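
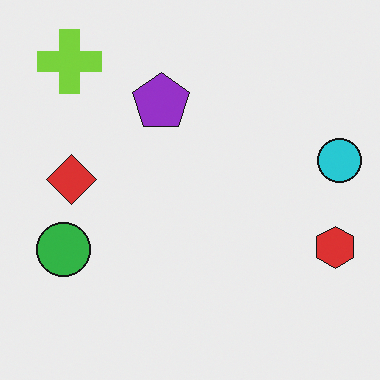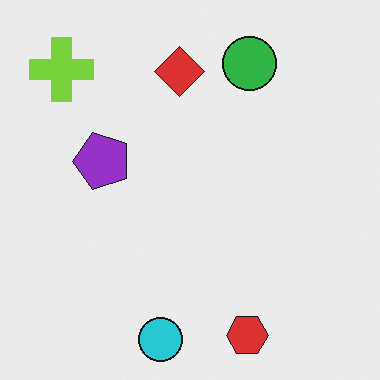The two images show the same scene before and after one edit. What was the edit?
It was transposed (reflected across the top-left ↔ bottom-right diagonal).

Shapes have swapped their row and column positions — what was in the top-right is now in the bottom-left — a diagonal reflection.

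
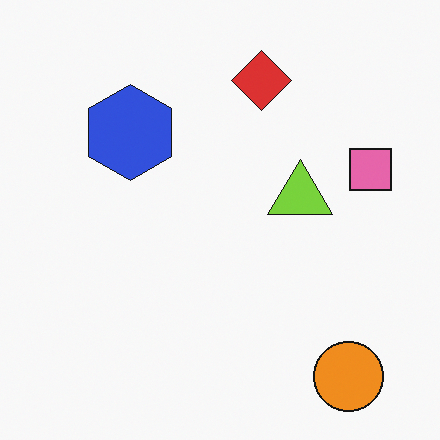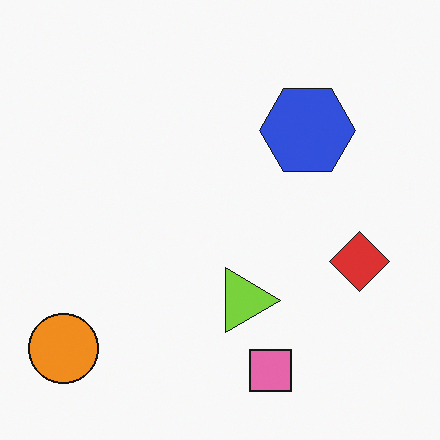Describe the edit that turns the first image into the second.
It was rotated 90° clockwise.

The orange circle sits in the bottom-right of the first image and the bottom-left of the second — consistent with a whole-image 90° clockwise rotation.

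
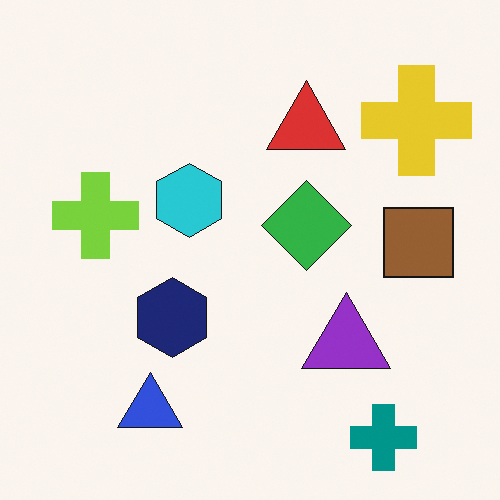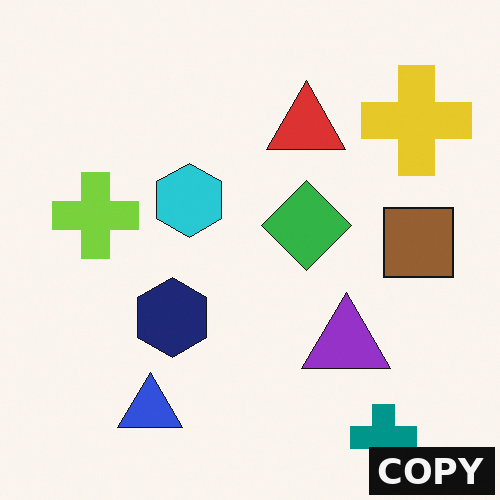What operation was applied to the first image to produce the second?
Watermarked with the text "COPY" in the lower-right corner.

A dark label reading "COPY" appears in the lower-right corner.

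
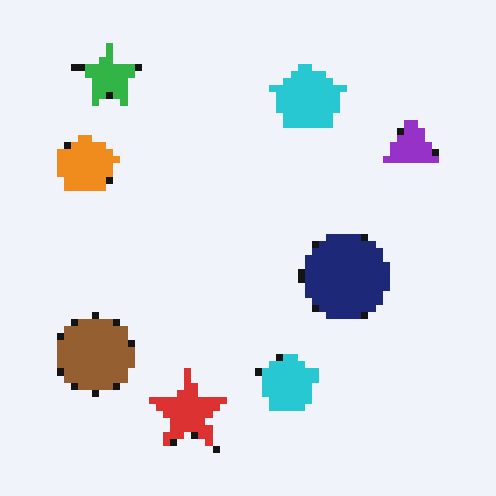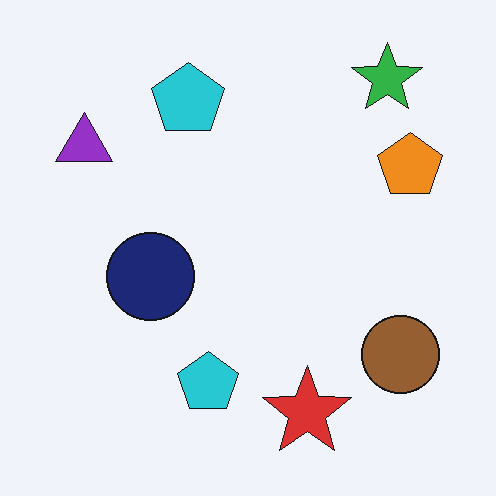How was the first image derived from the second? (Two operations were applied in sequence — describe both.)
It was pixelated into visible square blocks, then flipped horizontally (left ↔ right).

Shapes are reduced to large square blocks; fine edges and outlines are lost — a downscale-then-upscale (mosaic) effect. The purple triangle is in the top-left of the second image and the top-right of the first — shapes on opposite sides of the vertical midline have swapped in a mirror flip.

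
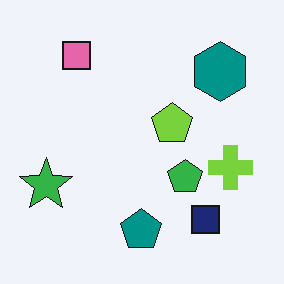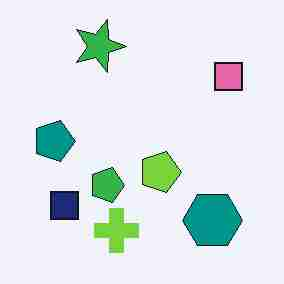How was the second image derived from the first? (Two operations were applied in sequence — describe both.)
The second image is the first rotated 90° clockwise, then degraded with heavy JPEG compression.

The pink square sits in the top-left of the first image and the top-right of the second — consistent with a whole-image 90° clockwise rotation. Blocky 8×8 compression artifacts appear around shape edges and the flat background shows ringing — characteristic JPEG degradation.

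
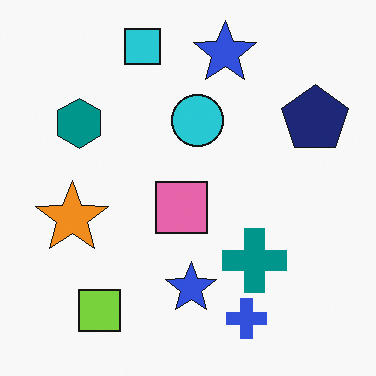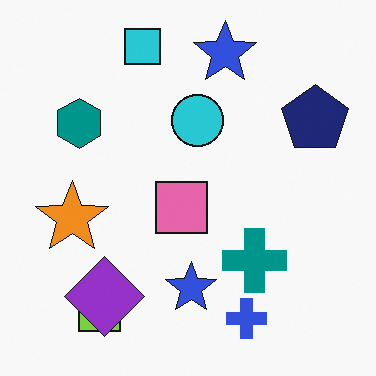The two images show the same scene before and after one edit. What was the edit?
It was overlaid with an additional purple diamond.

A purple diamond appears in the second image that is absent from the first.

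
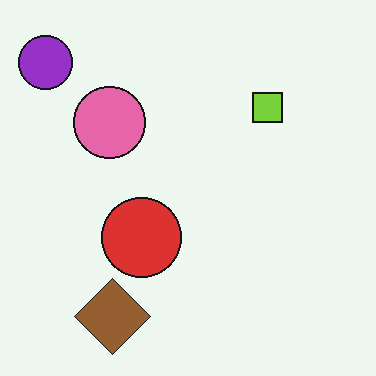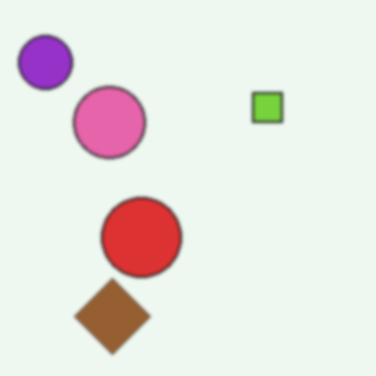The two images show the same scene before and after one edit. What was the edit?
The second image is the first lightly blurred.

Shape edges and outlines are uniformly softened across the whole image.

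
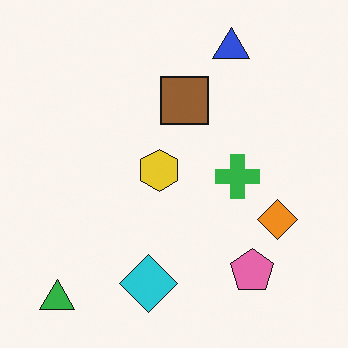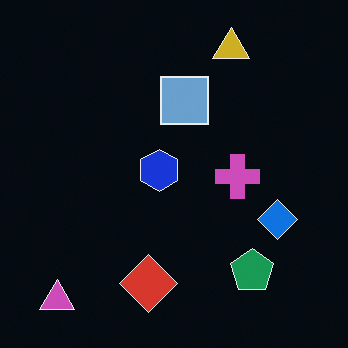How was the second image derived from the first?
The transformation is: color-inverted (negative).

The light background has become dark and every shape's color is its complement — a photographic negative.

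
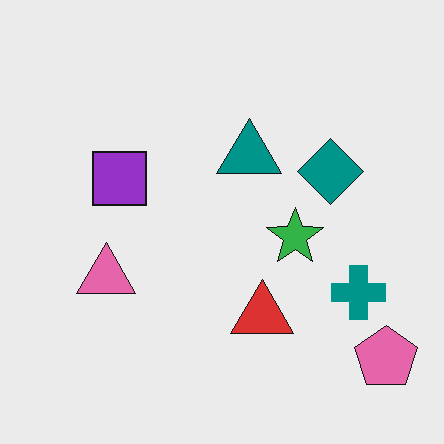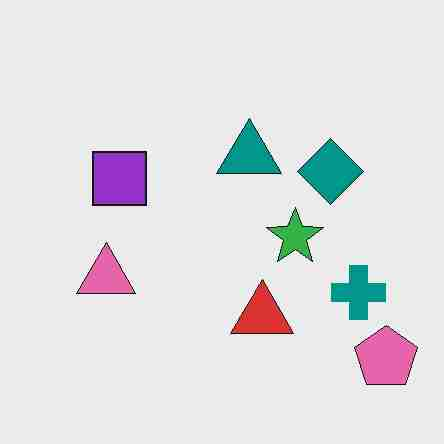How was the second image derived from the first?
The second image is the first heavily JPEG-compressed with obvious blocking artifacts.

Blocky 8×8 compression artifacts appear around shape edges and the flat background shows ringing — characteristic JPEG degradation.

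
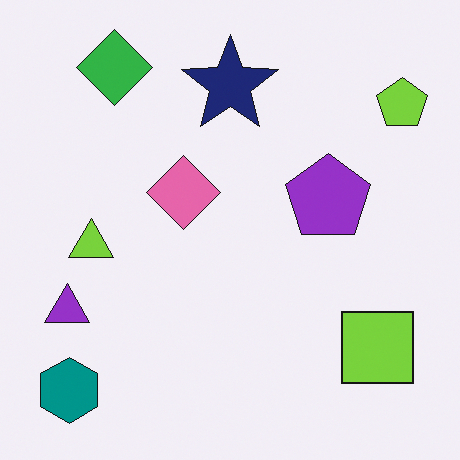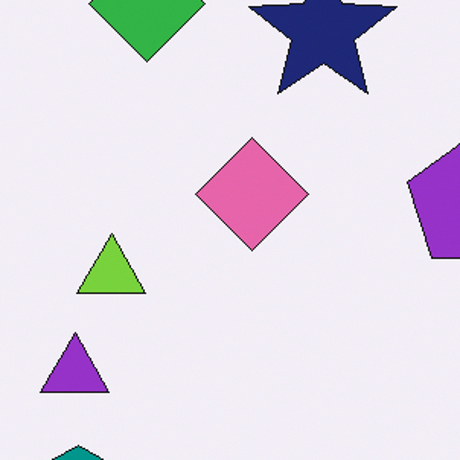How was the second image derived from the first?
The image was cropped to a modestly smaller region and rescaled.

The visible shapes are larger and the field of view is narrower; shapes near the original edges may be partly or wholly outside the frame — a crop-and-rescale.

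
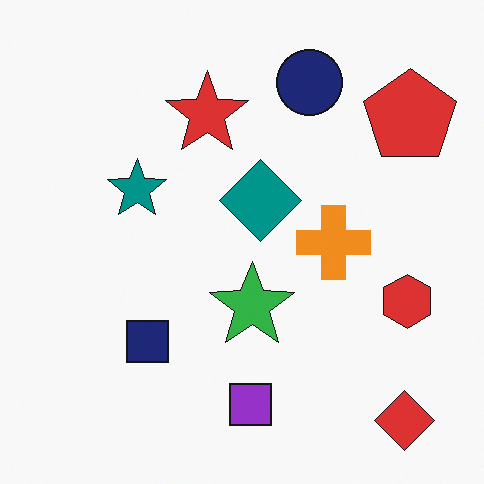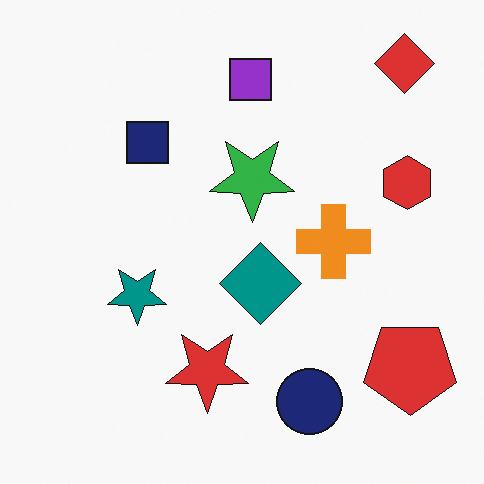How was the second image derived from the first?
This is the original image flipped vertically (top ↔ bottom).

The red diamond is in the bottom-right of the first image and the top-right of the second — shapes on opposite sides of the horizontal midline have swapped in a mirror flip.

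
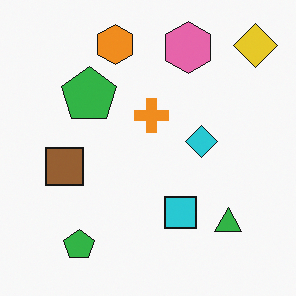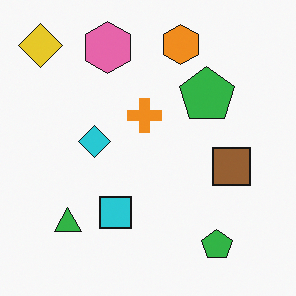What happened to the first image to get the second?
It was flipped horizontally (left ↔ right).

The yellow diamond is in the top-right of the first image and the top-left of the second — shapes on opposite sides of the vertical midline have swapped in a mirror flip.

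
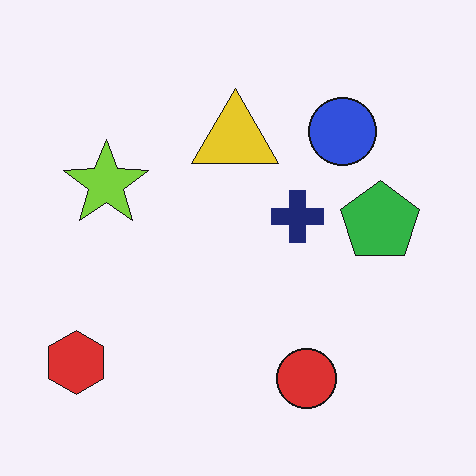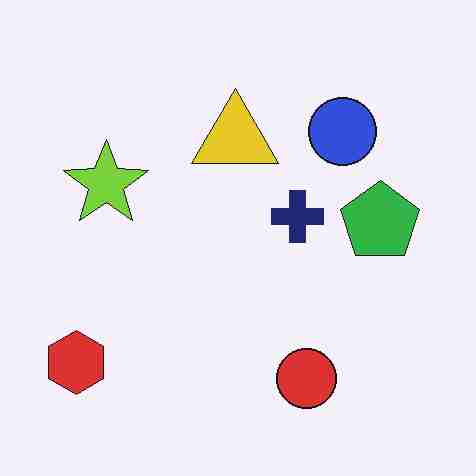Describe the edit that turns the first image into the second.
The image was degraded with heavy JPEG compression.

Blocky 8×8 compression artifacts appear around shape edges and the flat background shows ringing — characteristic JPEG degradation.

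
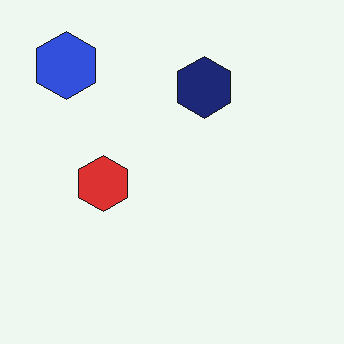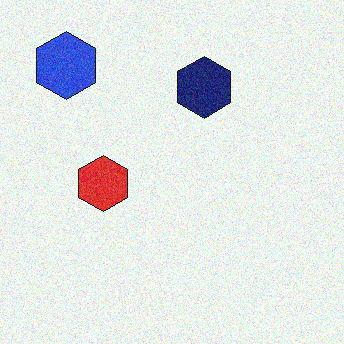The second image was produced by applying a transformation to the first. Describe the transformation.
The transformation is: degraded with visible gaussian noise.

Random speckle covers the whole image, including the flat background.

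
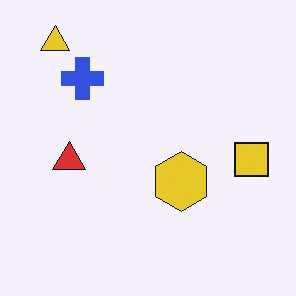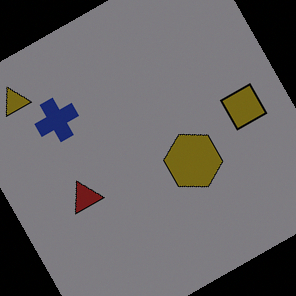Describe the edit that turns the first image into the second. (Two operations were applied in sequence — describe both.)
Rotated counter-clockwise by a clearly visible amount, then substantially darkened.

Every shape is tilted by the same angle and the image corners show triangular fill wedges — a whole-image rotation by a non-right angle. Every pixel — background and shapes alike — is uniformly darkened.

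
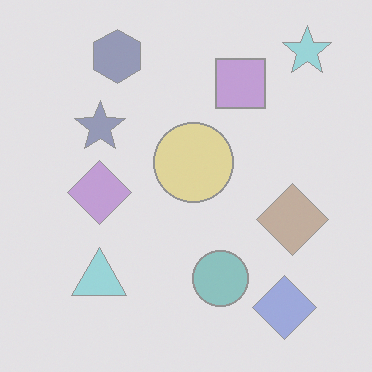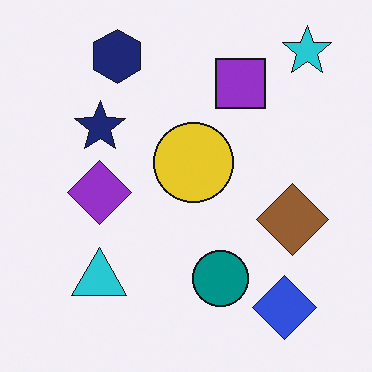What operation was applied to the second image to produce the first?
It was washed out (contrast reduced).

Tones are pushed toward mid-grey across the whole image — a global contrast change.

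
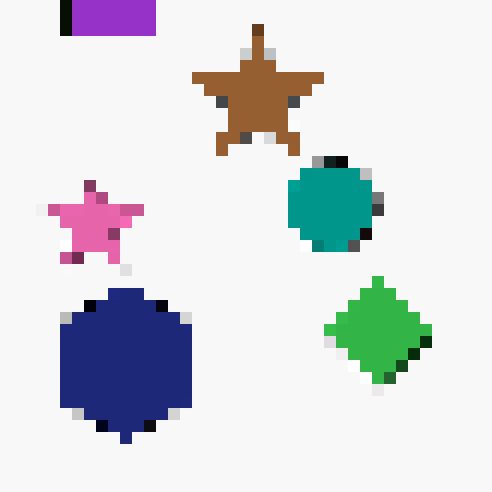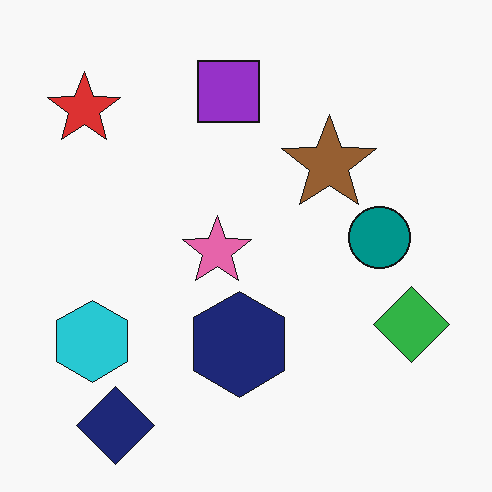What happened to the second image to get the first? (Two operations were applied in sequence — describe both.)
The transformation is: cropped to a modestly smaller region and rescaled, then heavily pixelated into large blocks.

The visible shapes are larger and the field of view is narrower; shapes near the original edges may be partly or wholly outside the frame — a crop-and-rescale. Shapes are reduced to large square blocks; fine edges and outlines are lost — a downscale-then-upscale (mosaic) effect.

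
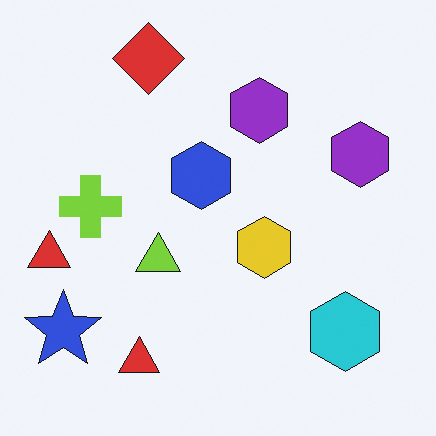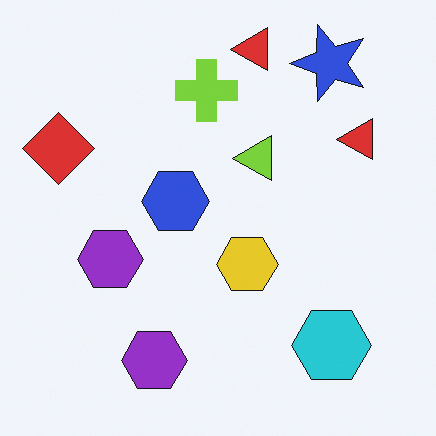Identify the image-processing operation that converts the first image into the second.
Transposed (reflected across the top-left ↔ bottom-right diagonal).

Shapes have swapped their row and column positions — what was in the top-right is now in the bottom-left — a diagonal reflection.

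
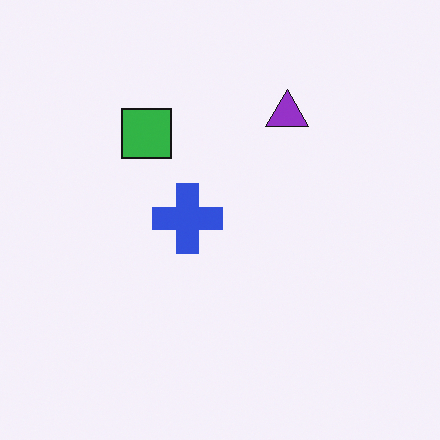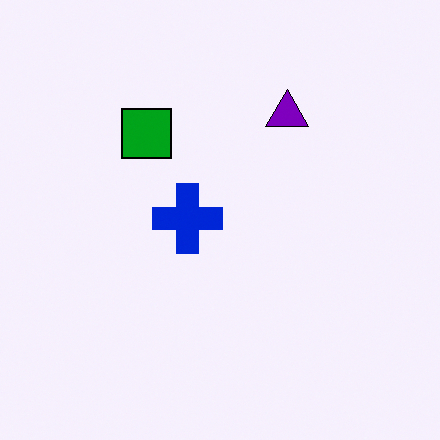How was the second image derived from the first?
The image was given slightly increased contrast.

Tones are pushed away from mid-grey across the whole image — a global contrast change.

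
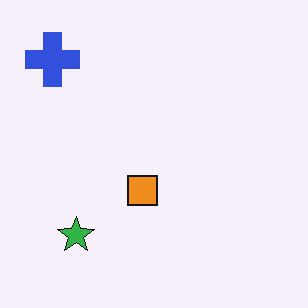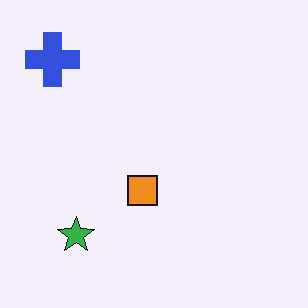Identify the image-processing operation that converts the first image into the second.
The second image is the first JPEG-compressed with visible artifacts.

Blocky 8×8 compression artifacts appear around shape edges and the flat background shows ringing — characteristic JPEG degradation.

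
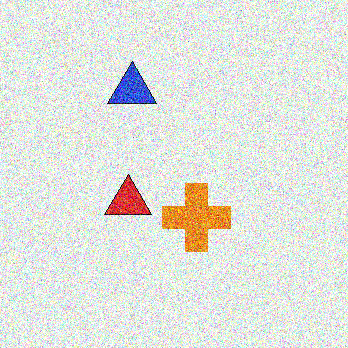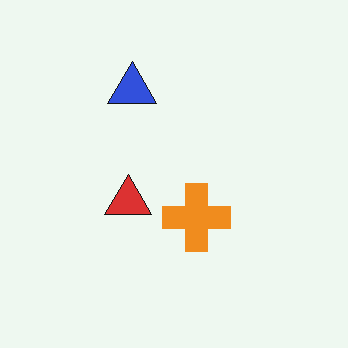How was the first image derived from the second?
This is the original image degraded with heavy additive noise.

Random speckle covers the whole image, including the flat background.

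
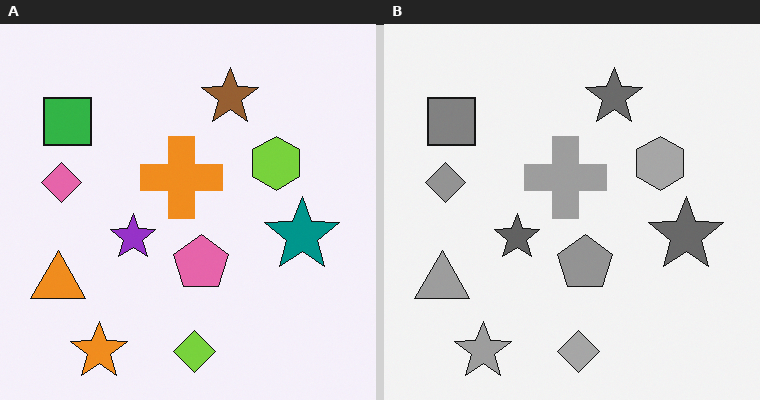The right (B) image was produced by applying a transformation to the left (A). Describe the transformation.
Converted to grayscale.

All color is removed — every shape is now a shade of grey.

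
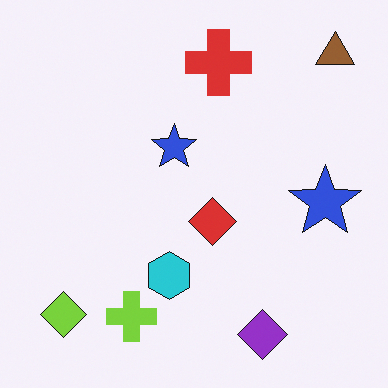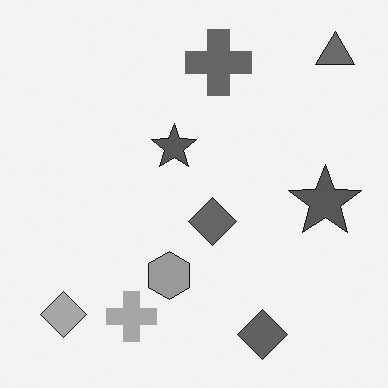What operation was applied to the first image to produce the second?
This is the original image converted to grayscale.

All color is removed — every shape is now a shade of grey.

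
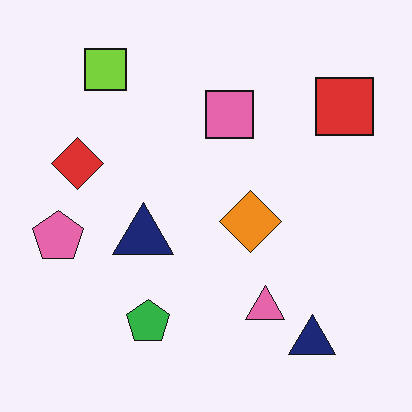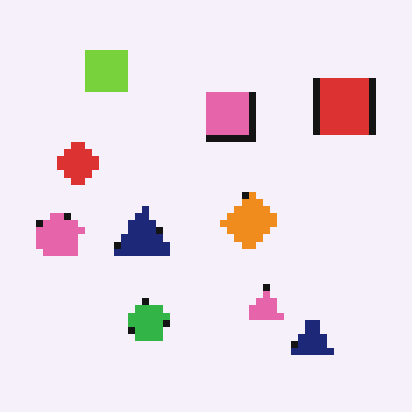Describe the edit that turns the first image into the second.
The second image is the first pixelated into visible square blocks.

Shapes are reduced to large square blocks; fine edges and outlines are lost — a downscale-then-upscale (mosaic) effect.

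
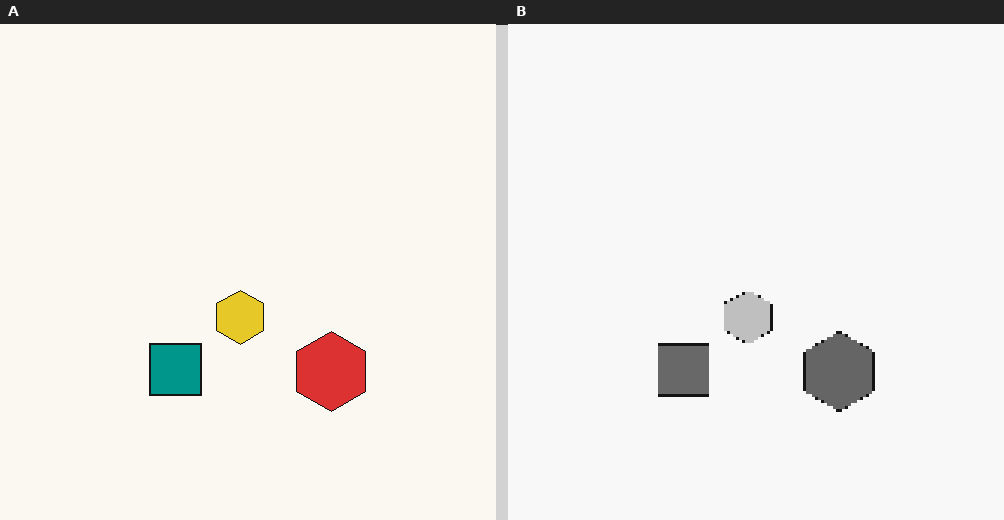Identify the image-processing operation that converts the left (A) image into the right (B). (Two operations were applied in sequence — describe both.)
This is the original image converted to grayscale, then mildly pixelated.

All color is removed — every shape is now a shade of grey. Shapes are reduced to large square blocks; fine edges and outlines are lost — a downscale-then-upscale (mosaic) effect.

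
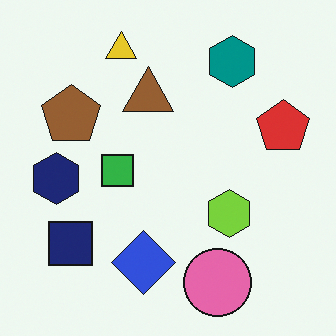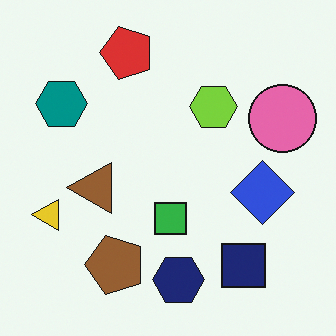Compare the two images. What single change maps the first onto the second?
The transformation is: rotated 90° counter-clockwise.

The yellow triangle sits in the top of the first image and the left of the second — consistent with a whole-image 90° counter-clockwise rotation.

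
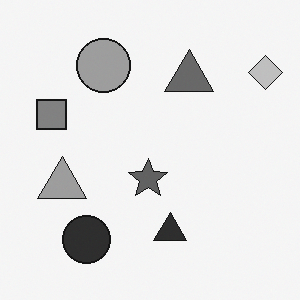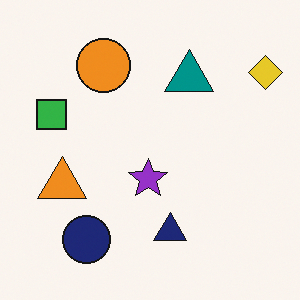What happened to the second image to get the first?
The image was converted to grayscale.

All color is removed — every shape is now a shade of grey.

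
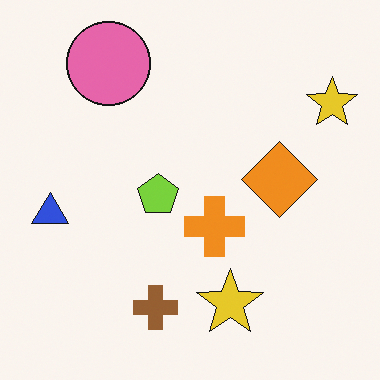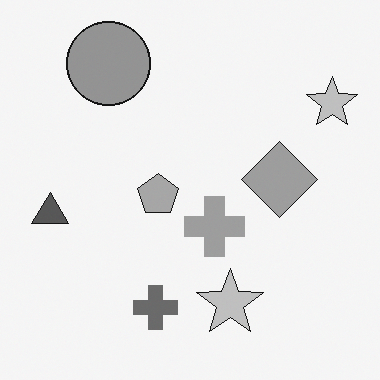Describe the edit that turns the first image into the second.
The transformation is: converted to grayscale.

All color is removed — every shape is now a shade of grey.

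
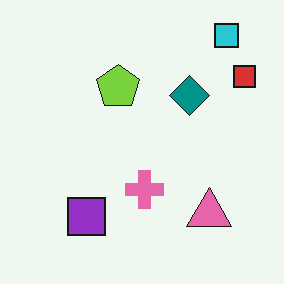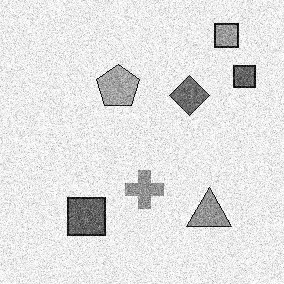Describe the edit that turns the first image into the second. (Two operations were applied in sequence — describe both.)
The transformation is: degraded with a thick layer of grain, then converted to grayscale.

Random speckle covers the whole image, including the flat background. All color is removed — every shape is now a shade of grey.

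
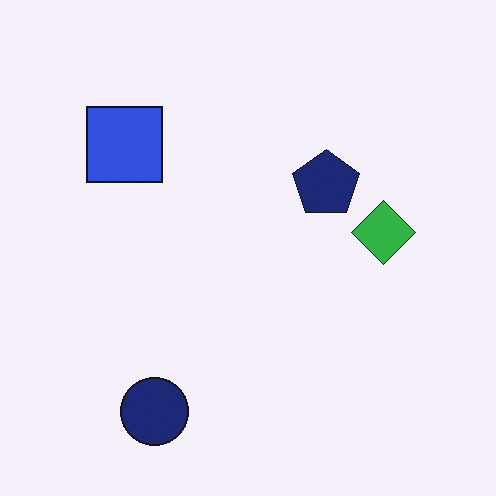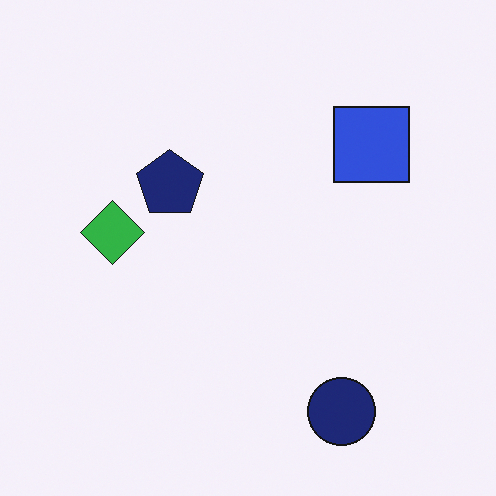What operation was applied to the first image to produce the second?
It was flipped horizontally (left ↔ right).

The green diamond is in the right of the first image and the left of the second — shapes on opposite sides of the vertical midline have swapped in a mirror flip.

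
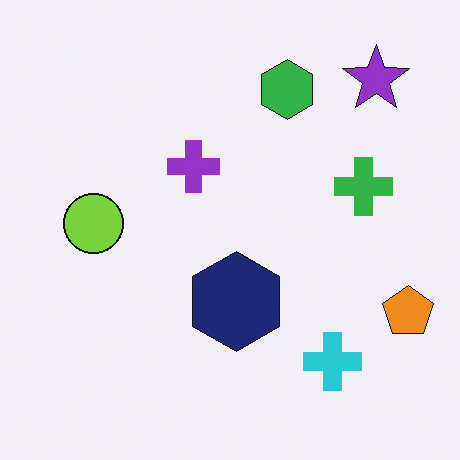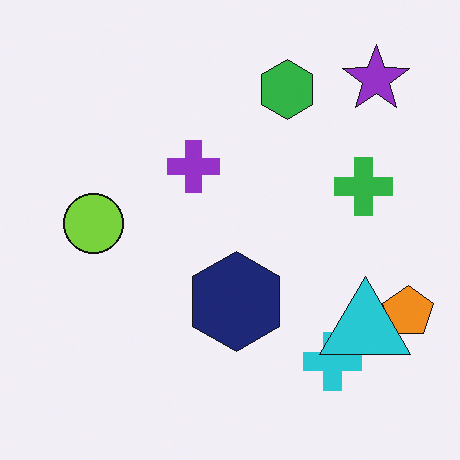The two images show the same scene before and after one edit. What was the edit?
The second image is the first overlaid with an additional cyan triangle.

A cyan triangle appears in the second image that is absent from the first.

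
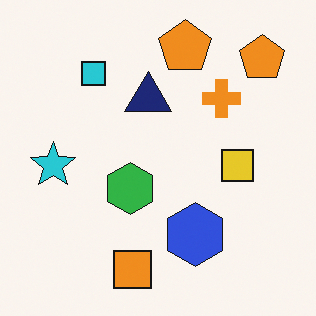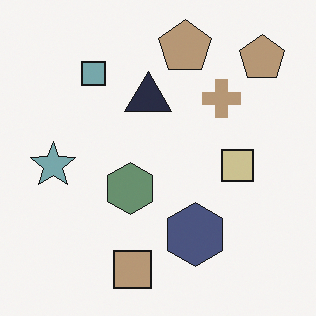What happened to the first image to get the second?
It was made much more muted (saturation change).

All colors are more muted and greyish — a global saturation change.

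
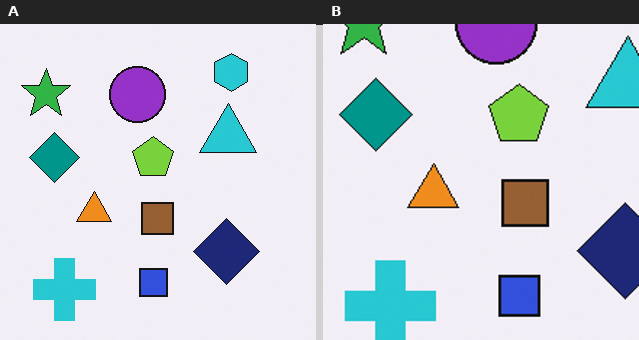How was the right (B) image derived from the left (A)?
Cropped slightly and scaled back up.

The visible shapes are larger and the field of view is narrower; shapes near the original edges may be partly or wholly outside the frame — a crop-and-rescale.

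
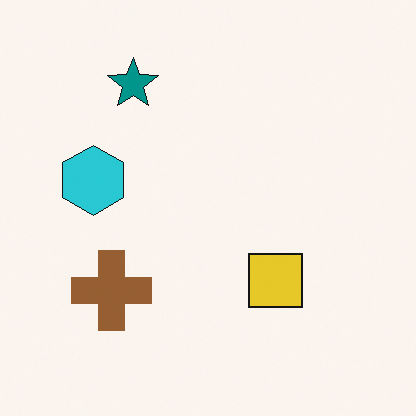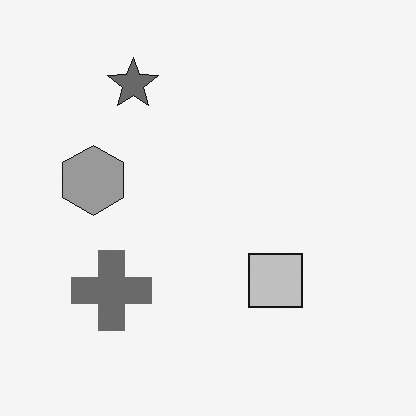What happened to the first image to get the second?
It was converted to grayscale.

All color is removed — every shape is now a shade of grey.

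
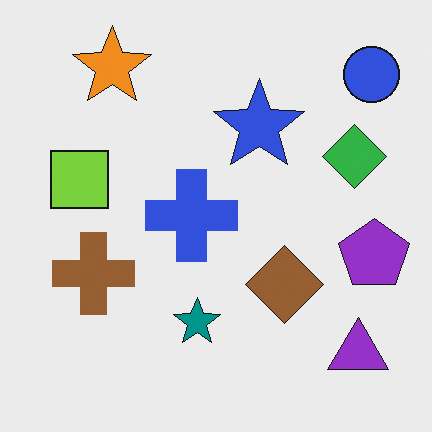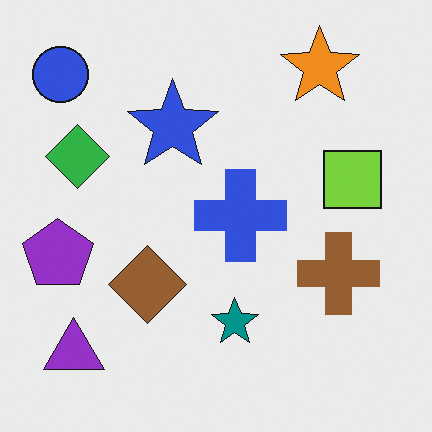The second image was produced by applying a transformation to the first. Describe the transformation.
The transformation is: flipped horizontally (left ↔ right).

The purple pentagon is in the right of the first image and the left of the second — shapes on opposite sides of the vertical midline have swapped in a mirror flip.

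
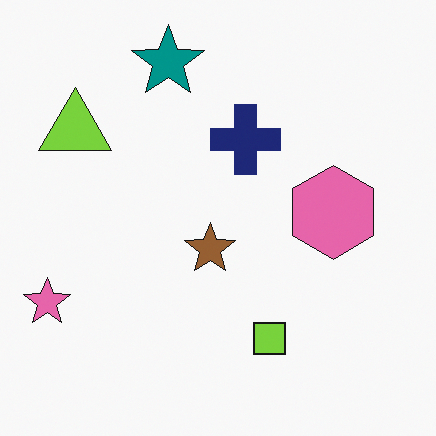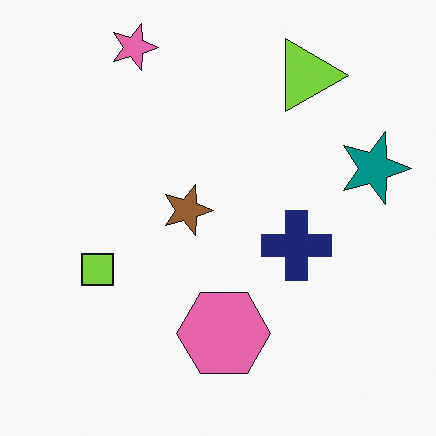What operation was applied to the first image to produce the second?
The image was rotated 90° clockwise.

The pink star sits in the bottom-left of the first image and the top-left of the second — consistent with a whole-image 90° clockwise rotation.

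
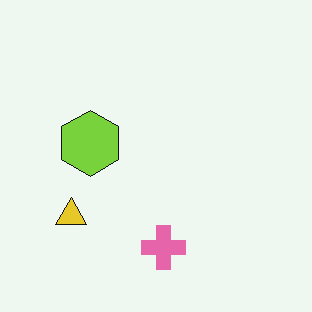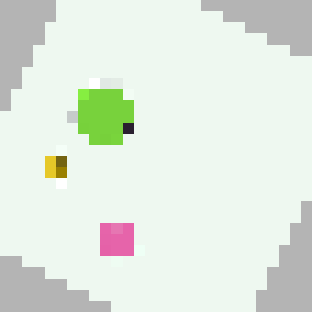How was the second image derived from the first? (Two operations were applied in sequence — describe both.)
The second image is the first rotated clockwise by a clearly visible amount, then heavily pixelated into large blocks.

Every shape is tilted by the same angle and the image corners show triangular fill wedges — a whole-image rotation by a non-right angle. Shapes are reduced to large square blocks; fine edges and outlines are lost — a downscale-then-upscale (mosaic) effect.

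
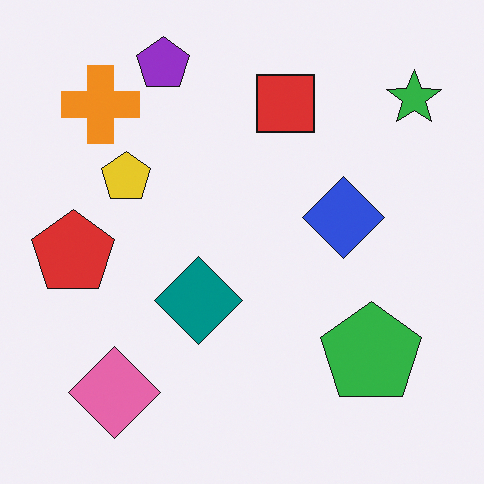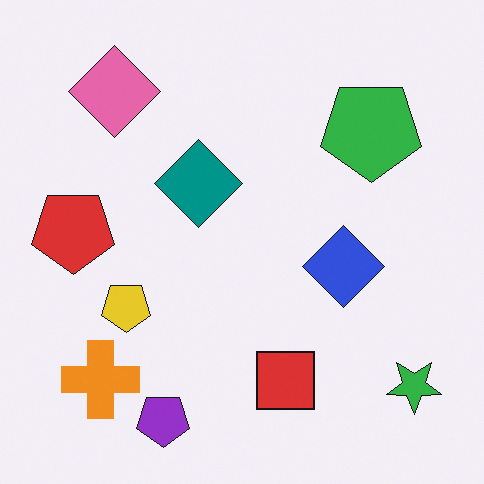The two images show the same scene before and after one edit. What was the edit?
The transformation is: flipped vertically (top ↔ bottom).

The purple pentagon is in the top of the first image and the bottom of the second — shapes on opposite sides of the horizontal midline have swapped in a mirror flip.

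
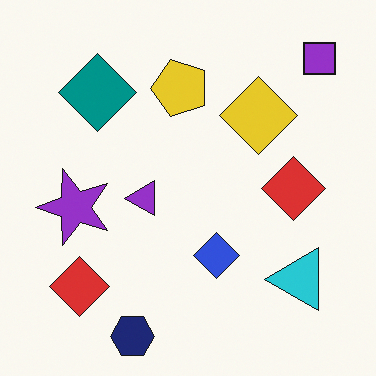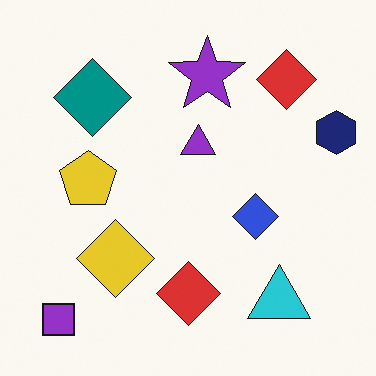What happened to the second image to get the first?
The transformation is: transposed (reflected across the top-left ↔ bottom-right diagonal).

Shapes have swapped their row and column positions — what was in the top-right is now in the bottom-left — a diagonal reflection.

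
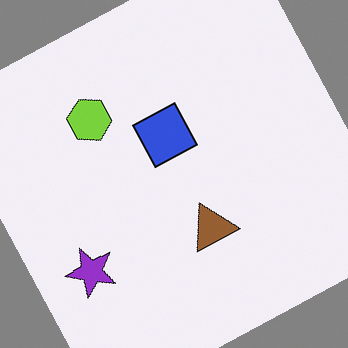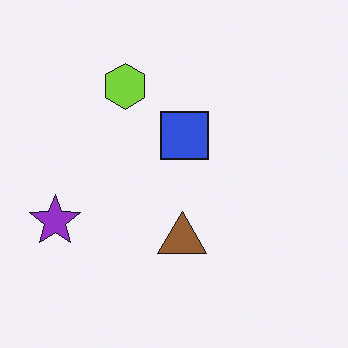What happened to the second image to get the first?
Rotated counter-clockwise by a clearly visible amount.

Every shape is tilted by the same angle and the image corners show triangular fill wedges — a whole-image rotation by a non-right angle.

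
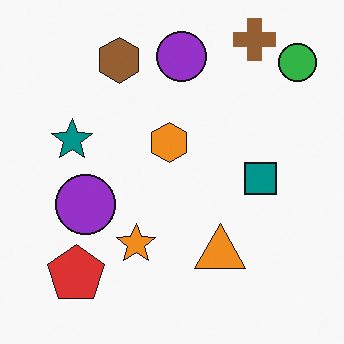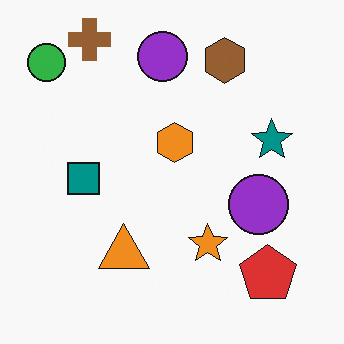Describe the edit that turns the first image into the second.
It was flipped horizontally (left ↔ right).

The green circle is in the top-right of the first image and the top-left of the second — shapes on opposite sides of the vertical midline have swapped in a mirror flip.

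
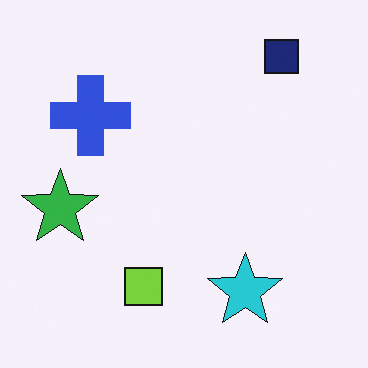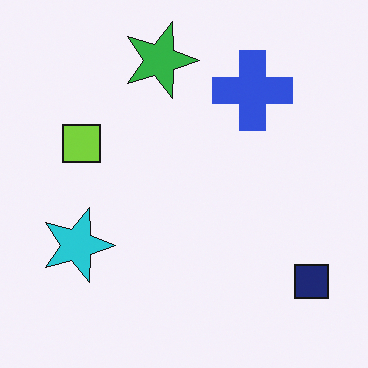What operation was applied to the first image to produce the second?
This is the original image rotated 90° clockwise.

The navy square sits in the top-right of the first image and the bottom-right of the second — consistent with a whole-image 90° clockwise rotation.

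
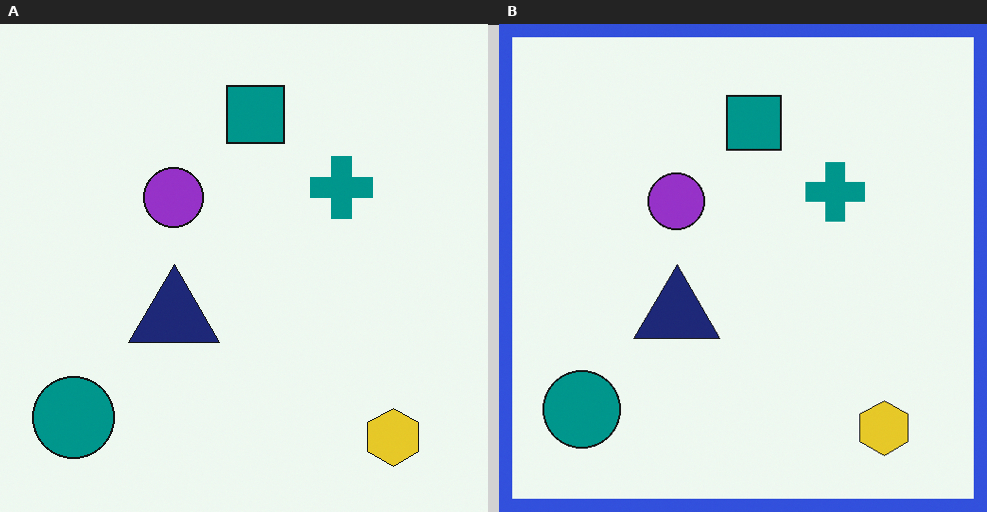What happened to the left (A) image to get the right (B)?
The transformation is: framed with a blue border.

A solid blue frame runs around the edge of the right (B) image, with the content slightly shrunk inside it.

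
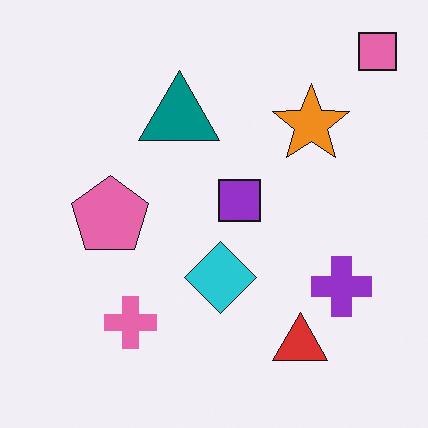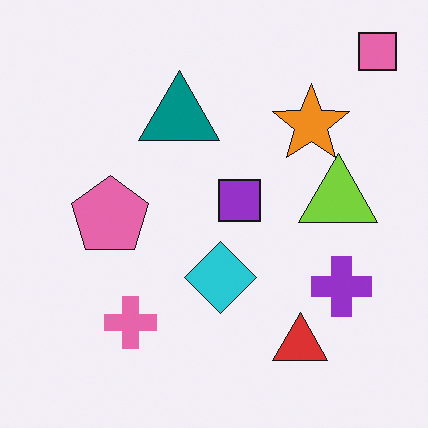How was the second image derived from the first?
The transformation is: overlaid with an additional lime triangle.

A lime triangle appears in the second image that is absent from the first.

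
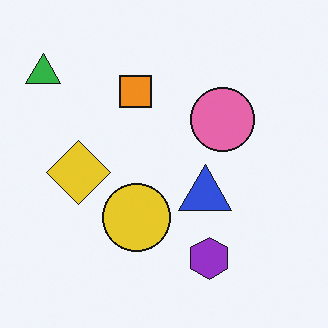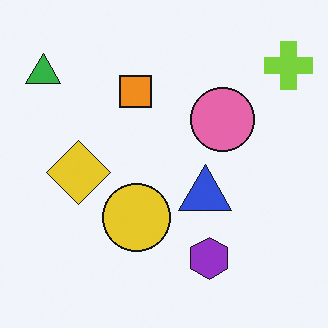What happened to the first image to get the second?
The transformation is: overlaid with an additional lime cross.

A lime cross appears in the second image that is absent from the first.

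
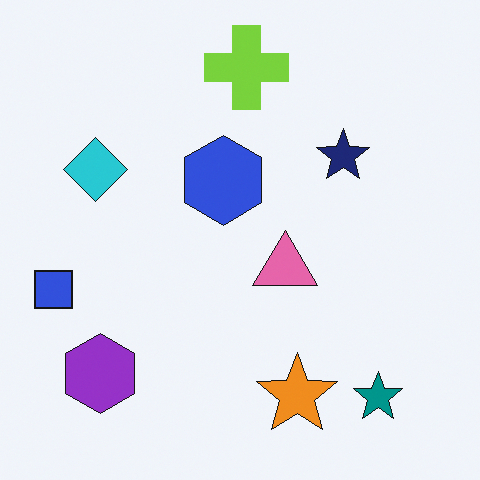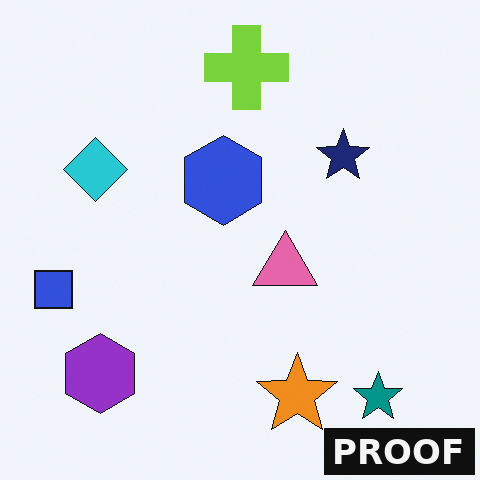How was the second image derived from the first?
It was watermarked with the text "PROOF" in the lower-right corner.

A dark label reading "PROOF" appears in the lower-right corner.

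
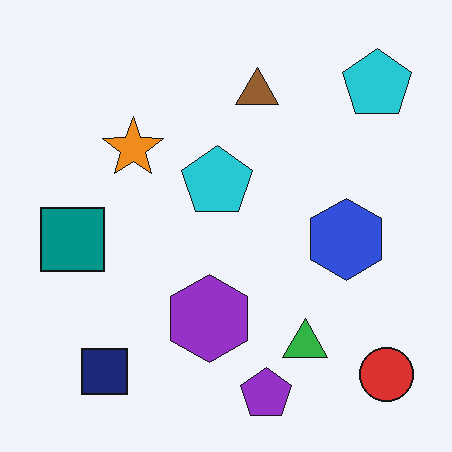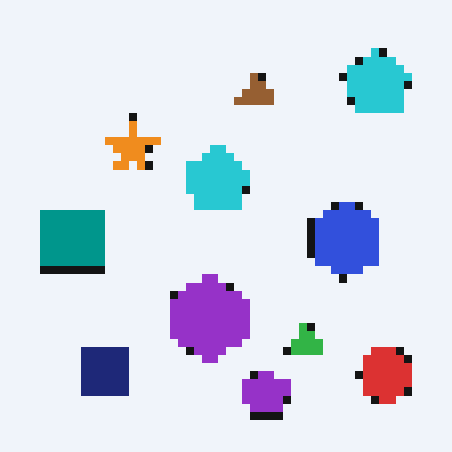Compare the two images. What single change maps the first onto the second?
The second image is the first moderately pixelated.

Shapes are reduced to large square blocks; fine edges and outlines are lost — a downscale-then-upscale (mosaic) effect.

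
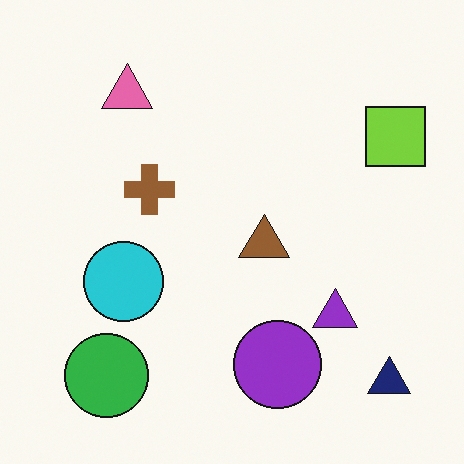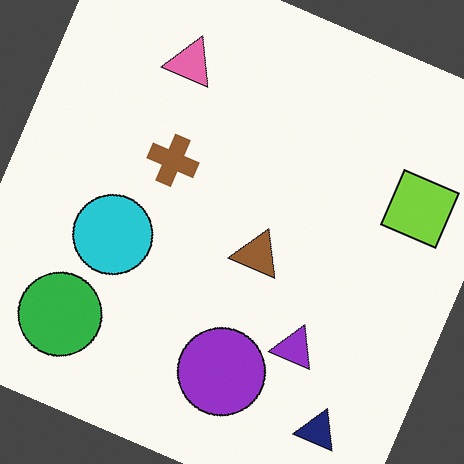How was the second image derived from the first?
Rotated clockwise by a moderate amount.

Every shape is tilted by the same angle and the image corners show triangular fill wedges — a whole-image rotation by a non-right angle.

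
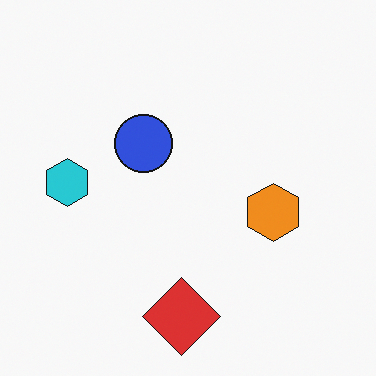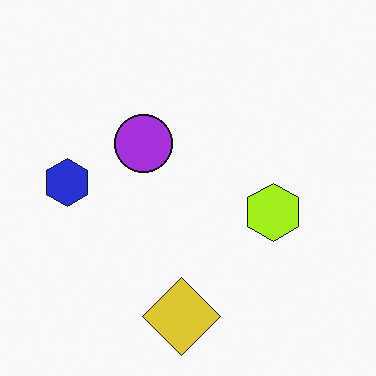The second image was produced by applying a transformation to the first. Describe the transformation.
The transformation is: hue-shifted by a small amount.

Every shape's color has rotated by the same amount around the hue wheel — a uniform hue shift.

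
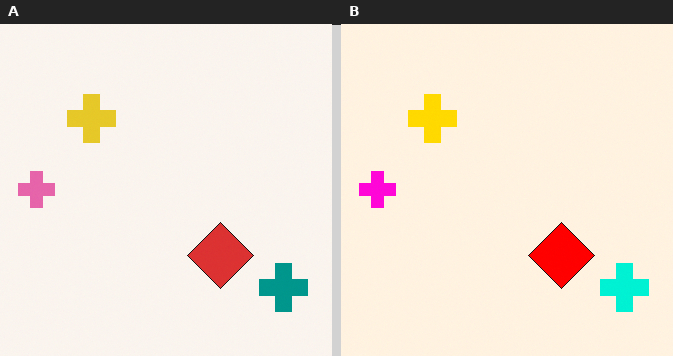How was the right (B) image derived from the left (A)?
The transformation is: heavily oversaturated.

All colors are more vivid — a global saturation change.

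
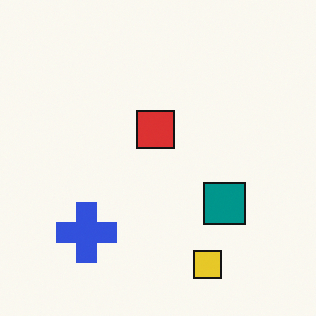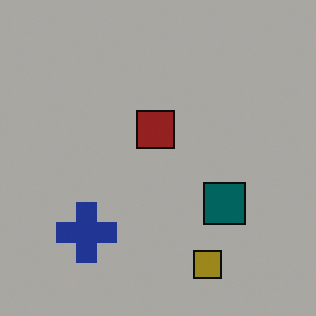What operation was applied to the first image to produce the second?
It was substantially darkened.

Every pixel — background and shapes alike — is uniformly darkened.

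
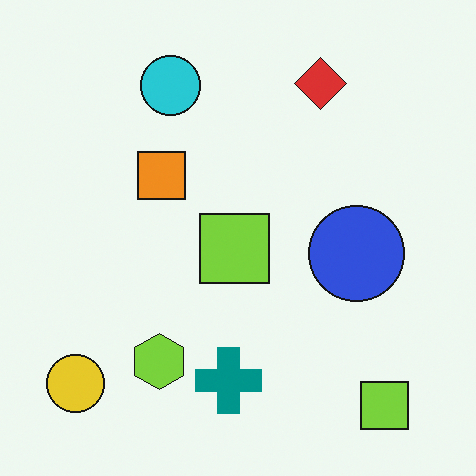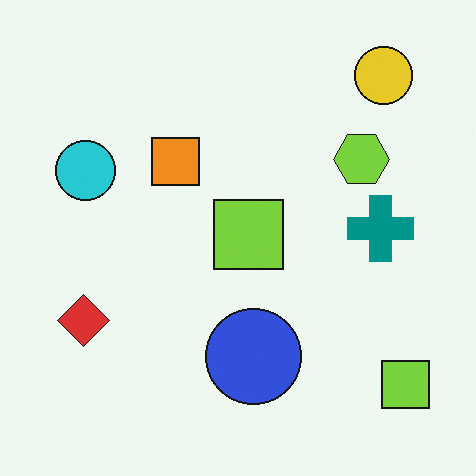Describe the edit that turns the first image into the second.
The second image is the first transposed (reflected across the top-left ↔ bottom-right diagonal).

Shapes have swapped their row and column positions — what was in the top-right is now in the bottom-left — a diagonal reflection.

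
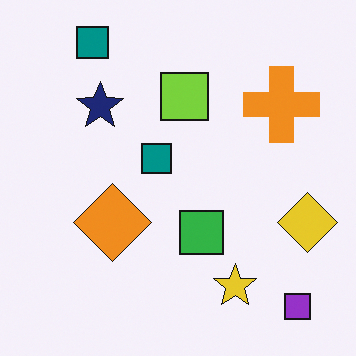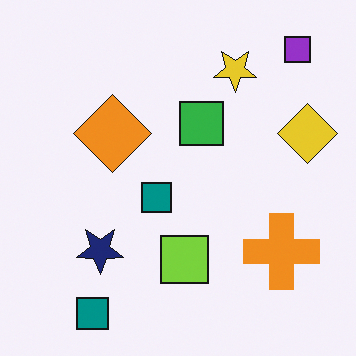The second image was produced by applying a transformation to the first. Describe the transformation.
The image was flipped vertically (top ↔ bottom).

The purple square is in the bottom-right of the first image and the top-right of the second — shapes on opposite sides of the horizontal midline have swapped in a mirror flip.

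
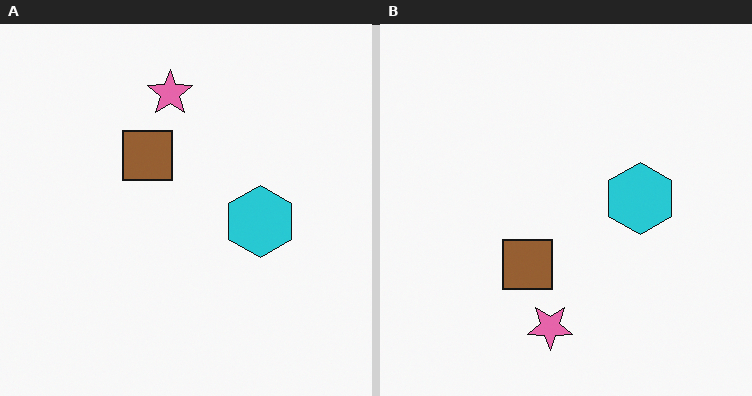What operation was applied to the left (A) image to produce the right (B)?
It was flipped vertically (top ↔ bottom).

The pink star is in the top of the left (A) image and the bottom of the right (B) — shapes on opposite sides of the horizontal midline have swapped in a mirror flip.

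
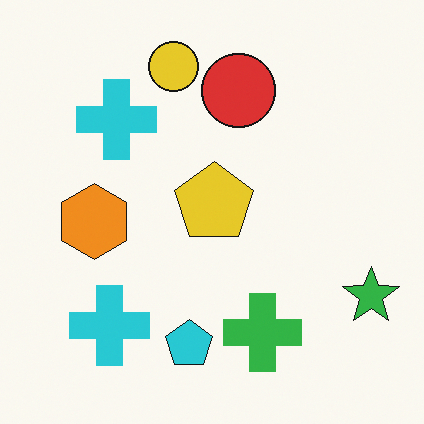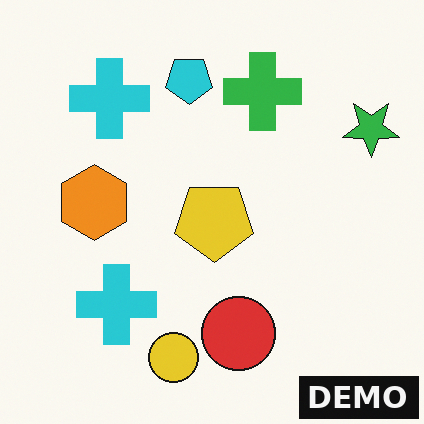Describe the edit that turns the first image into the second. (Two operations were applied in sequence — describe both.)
The image was flipped vertically (top ↔ bottom), then watermarked with the text "DEMO" in the lower-right corner.

The yellow circle is in the top of the first image and the bottom of the second — shapes on opposite sides of the horizontal midline have swapped in a mirror flip. A dark label reading "DEMO" appears in the lower-right corner.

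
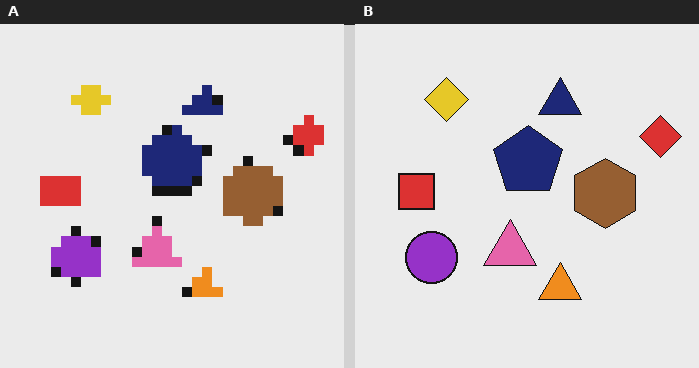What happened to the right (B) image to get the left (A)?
Coarsely pixelated.

Shapes are reduced to large square blocks; fine edges and outlines are lost — a downscale-then-upscale (mosaic) effect.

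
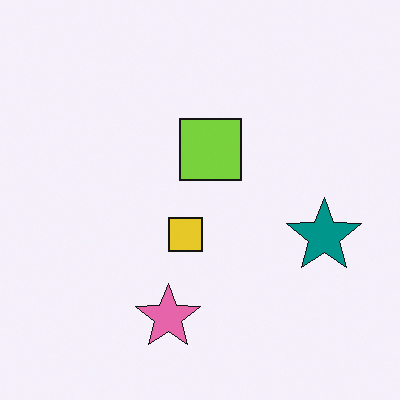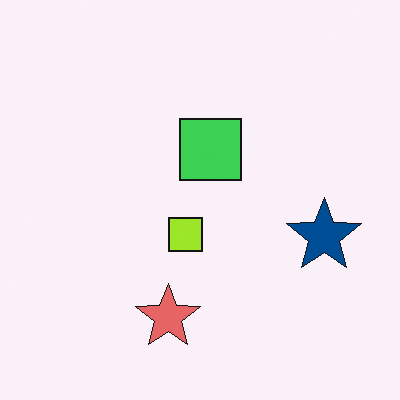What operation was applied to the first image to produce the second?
This is the original image hue-shifted slightly.

Every shape's color has rotated by the same amount around the hue wheel — a uniform hue shift.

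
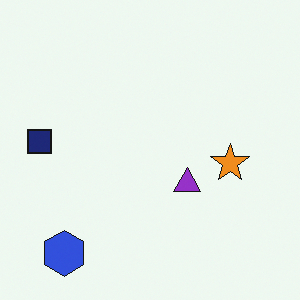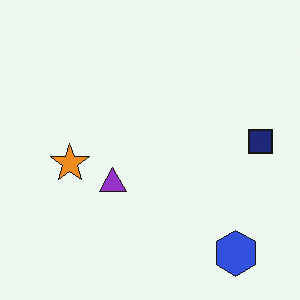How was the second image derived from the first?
This is the original image flipped horizontally (left ↔ right).

The navy square is in the left of the first image and the right of the second — shapes on opposite sides of the vertical midline have swapped in a mirror flip.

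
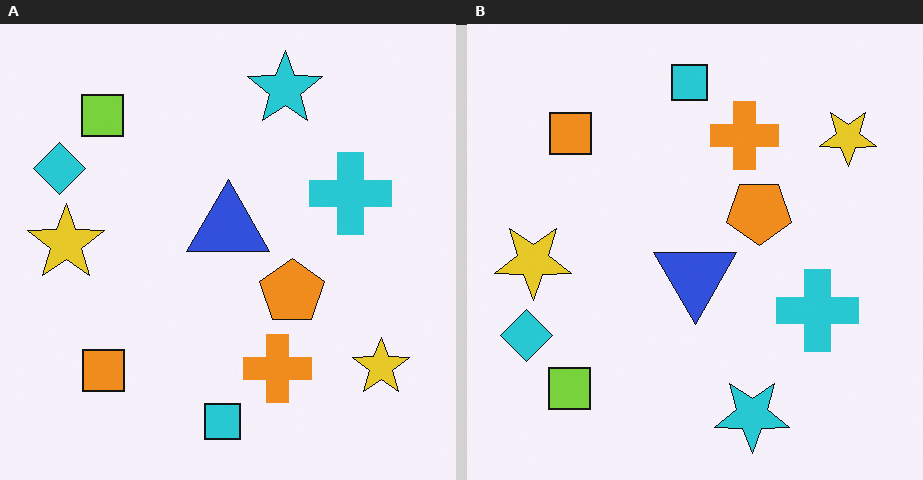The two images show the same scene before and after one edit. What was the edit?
The image was flipped vertically (top ↔ bottom).

The cyan square is in the bottom of the left (A) image and the top of the right (B) — shapes on opposite sides of the horizontal midline have swapped in a mirror flip.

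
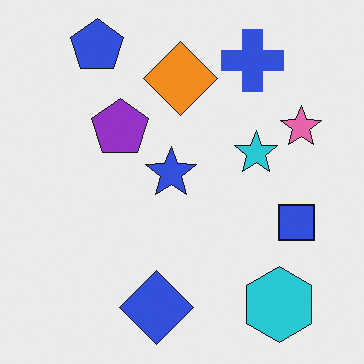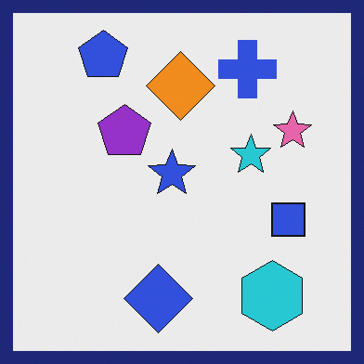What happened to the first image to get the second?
Framed with a navy border.

A solid navy frame runs around the edge of the second image, with the content slightly shrunk inside it.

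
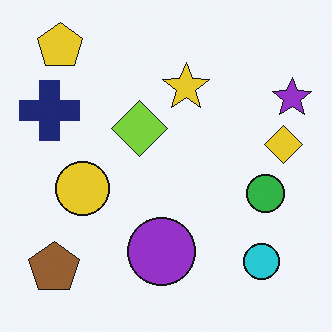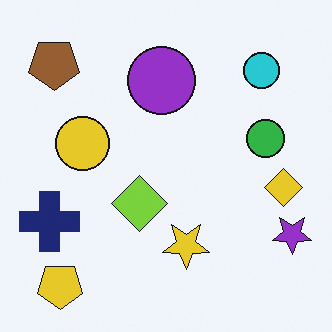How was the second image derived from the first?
The second image is the first flipped vertically (top ↔ bottom).

The yellow pentagon is in the top-left of the first image and the bottom-left of the second — shapes on opposite sides of the horizontal midline have swapped in a mirror flip.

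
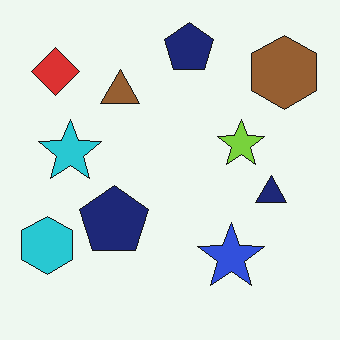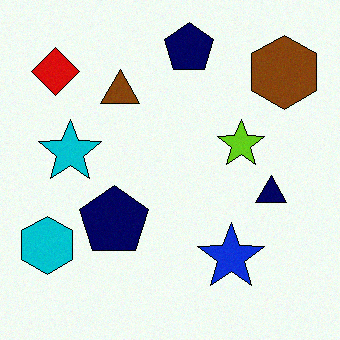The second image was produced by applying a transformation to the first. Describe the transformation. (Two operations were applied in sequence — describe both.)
The transformation is: given slightly increased contrast, then degraded with a light layer of grain.

Tones are pushed away from mid-grey across the whole image — a global contrast change. Random speckle covers the whole image, including the flat background.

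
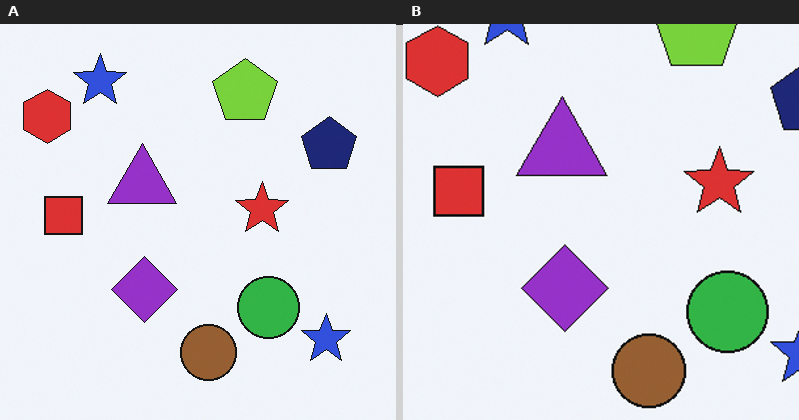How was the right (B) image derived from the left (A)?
This is the original image cropped to a modestly smaller region and rescaled.

The visible shapes are larger and the field of view is narrower; shapes near the original edges may be partly or wholly outside the frame — a crop-and-rescale.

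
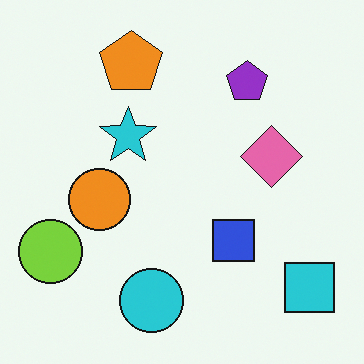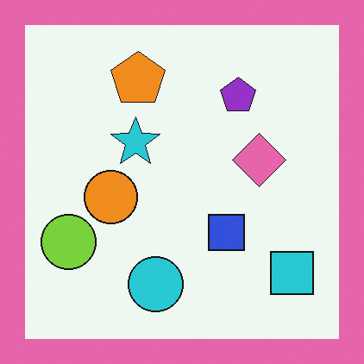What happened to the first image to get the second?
The second image is the first framed with a pink border.

A solid pink frame runs around the edge of the second image, with the content slightly shrunk inside it.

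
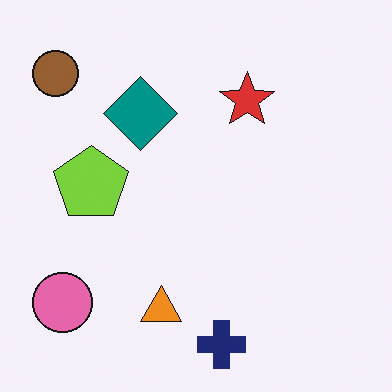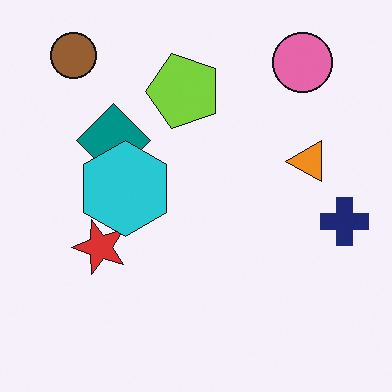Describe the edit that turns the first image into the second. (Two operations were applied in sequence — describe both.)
The second image is the first transposed (reflected across the top-left ↔ bottom-right diagonal), then overlaid with an additional cyan hexagon.

Shapes have swapped their row and column positions — what was in the top-right is now in the bottom-left — a diagonal reflection. A cyan hexagon appears in the second image that is absent from the first.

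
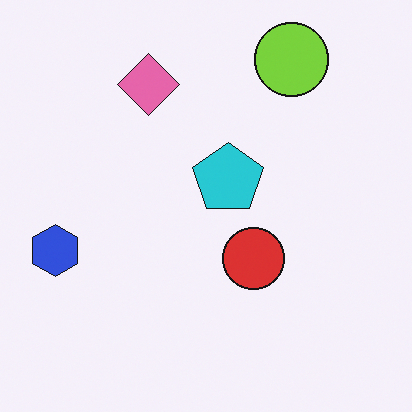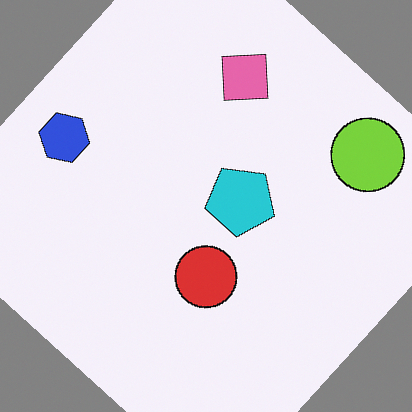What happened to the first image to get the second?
The image was rotated clockwise by a large amount — several tens of degrees.

Every shape is tilted by the same angle and the image corners show triangular fill wedges — a whole-image rotation by a non-right angle.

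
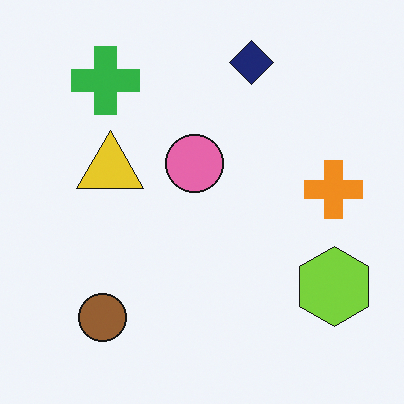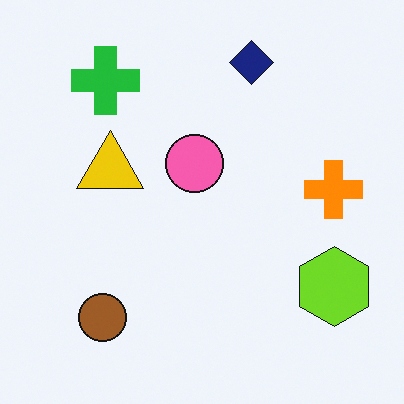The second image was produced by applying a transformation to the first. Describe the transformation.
The transformation is: slightly oversaturated.

All colors are more vivid — a global saturation change.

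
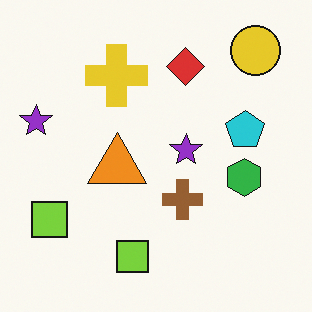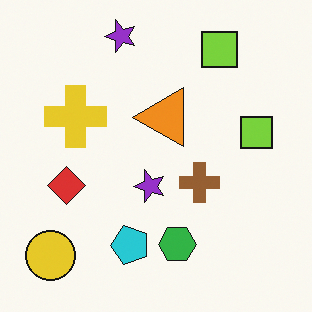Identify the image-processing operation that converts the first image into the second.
The transformation is: transposed (reflected across the top-left ↔ bottom-right diagonal).

Shapes have swapped their row and column positions — what was in the top-right is now in the bottom-left — a diagonal reflection.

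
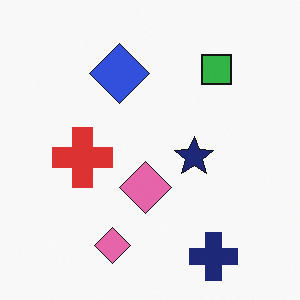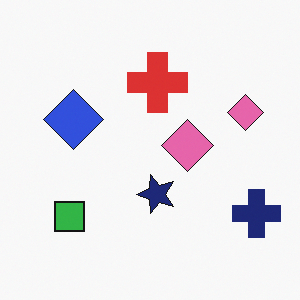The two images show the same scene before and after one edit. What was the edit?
Transposed (reflected across the top-left ↔ bottom-right diagonal).

Shapes have swapped their row and column positions — what was in the top-right is now in the bottom-left — a diagonal reflection.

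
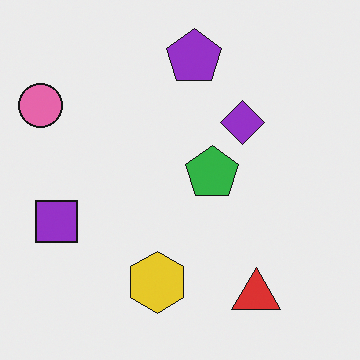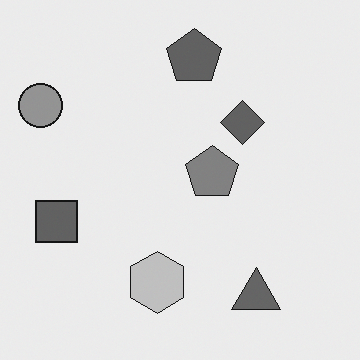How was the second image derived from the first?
The second image is the first converted to grayscale.

All color is removed — every shape is now a shade of grey.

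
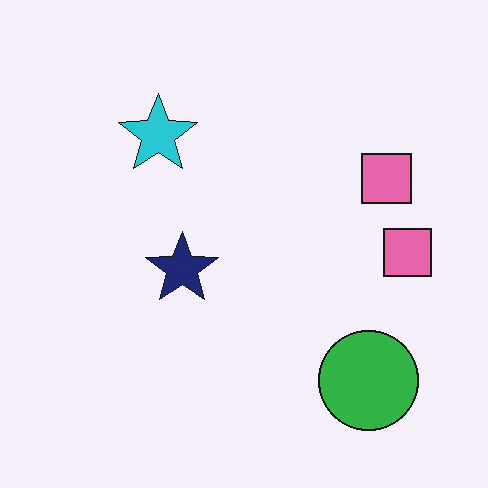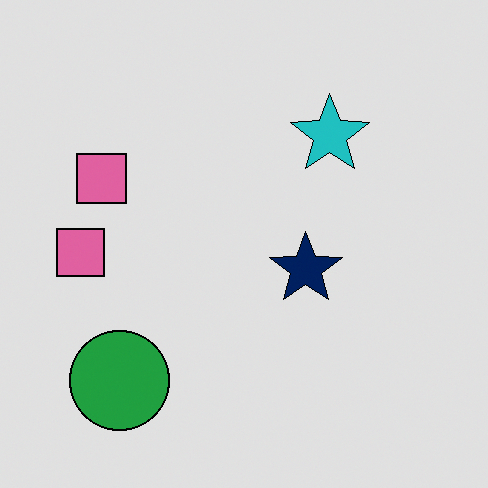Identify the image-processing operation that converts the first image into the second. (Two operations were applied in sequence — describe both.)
Moderately posterized, then flipped horizontally (left ↔ right).

Each flat color has snapped to a coarser quantized level — most visibly, the near-white background has dropped to a flat grey. The green circle is in the bottom-right of the first image and the bottom-left of the second — shapes on opposite sides of the vertical midline have swapped in a mirror flip.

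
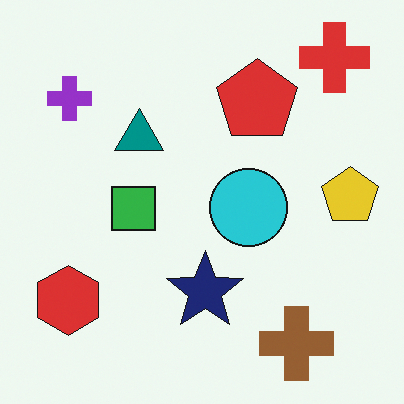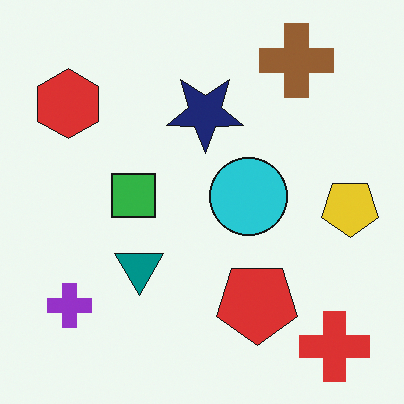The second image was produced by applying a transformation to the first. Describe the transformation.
The image was flipped vertically (top ↔ bottom).

The red cross is in the top-right of the first image and the bottom-right of the second — shapes on opposite sides of the horizontal midline have swapped in a mirror flip.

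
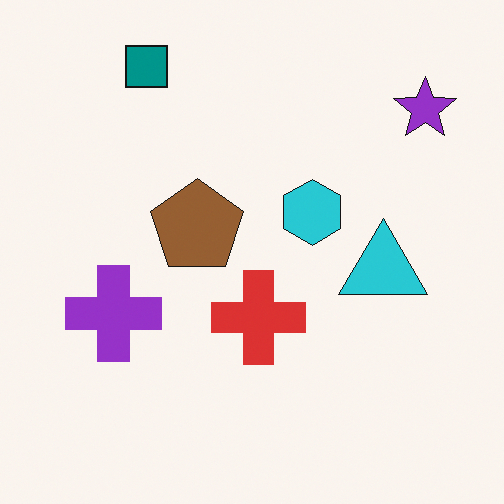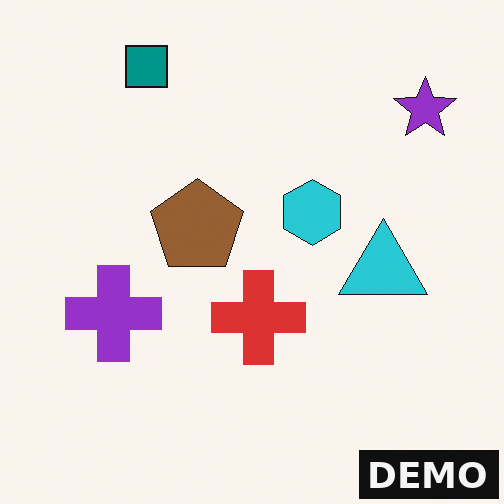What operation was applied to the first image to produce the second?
The transformation is: watermarked with the text "DEMO" in the lower-right corner.

A dark label reading "DEMO" appears in the lower-right corner.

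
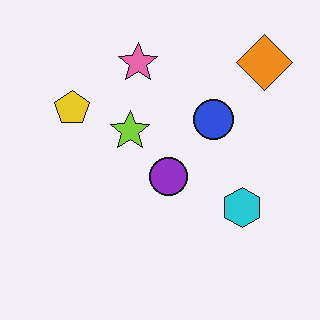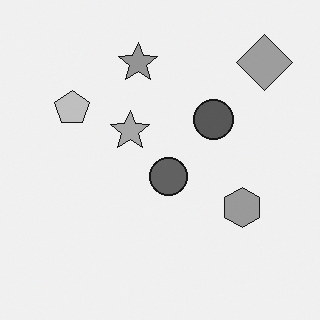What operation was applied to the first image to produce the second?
It was converted to grayscale.

All color is removed — every shape is now a shade of grey.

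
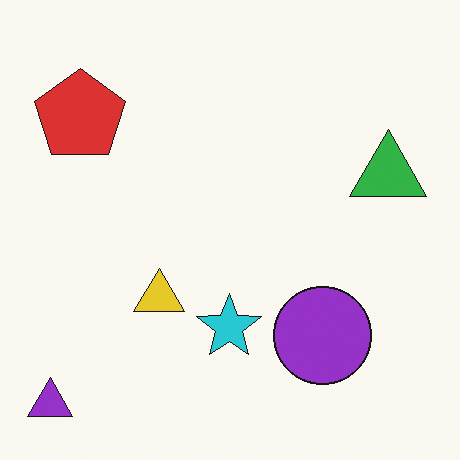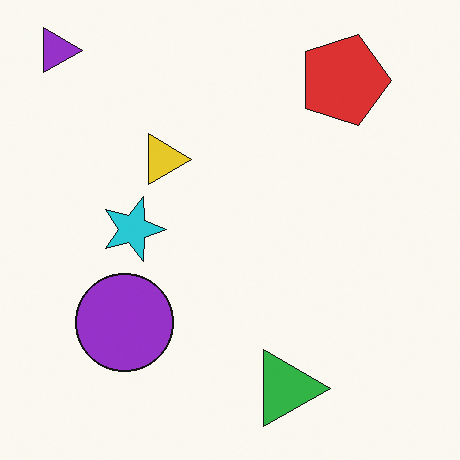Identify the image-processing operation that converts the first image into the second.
The transformation is: rotated 90° clockwise.

The purple triangle sits in the bottom-left of the first image and the top-left of the second — consistent with a whole-image 90° clockwise rotation.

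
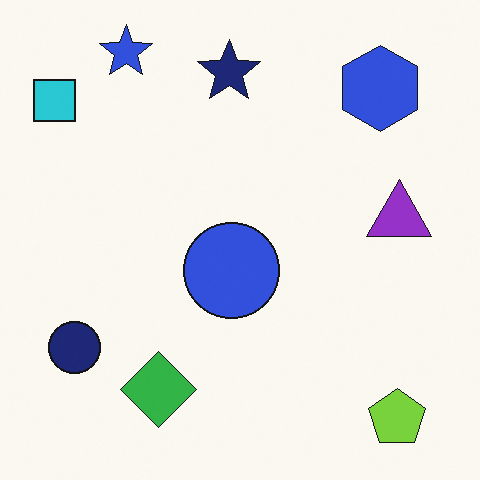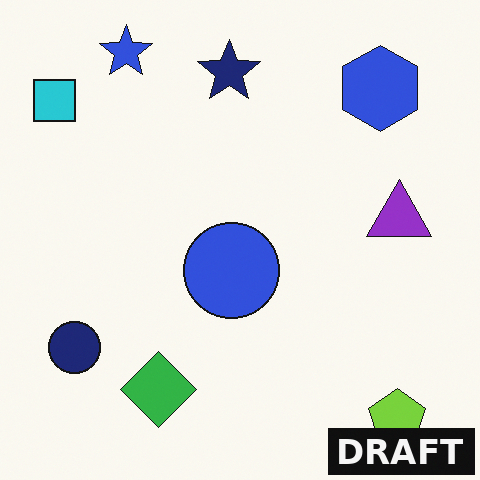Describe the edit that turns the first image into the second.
The transformation is: watermarked with the text "DRAFT" in the lower-right corner.

A dark label reading "DRAFT" appears in the lower-right corner.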